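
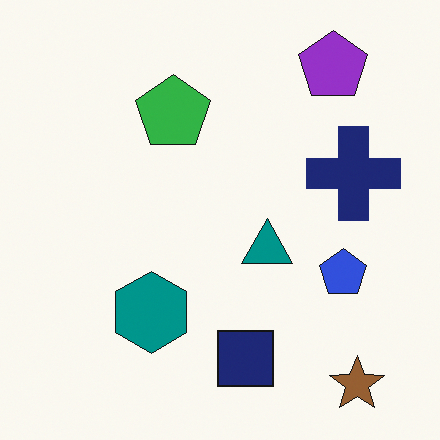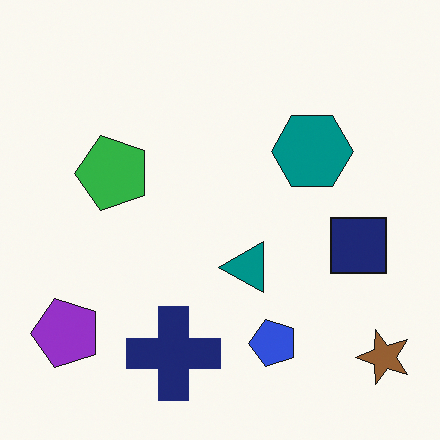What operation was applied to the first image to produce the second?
It was transposed (reflected across the top-left ↔ bottom-right diagonal).

Shapes have swapped their row and column positions — what was in the top-right is now in the bottom-left — a diagonal reflection.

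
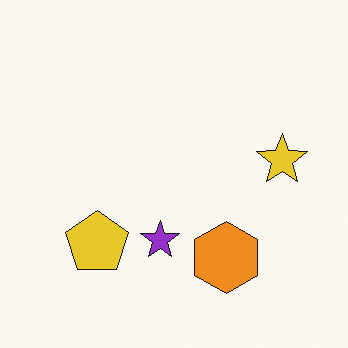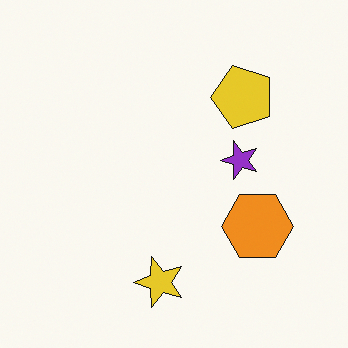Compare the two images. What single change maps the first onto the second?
Transposed (reflected across the top-left ↔ bottom-right diagonal).

Shapes have swapped their row and column positions — what was in the top-right is now in the bottom-left — a diagonal reflection.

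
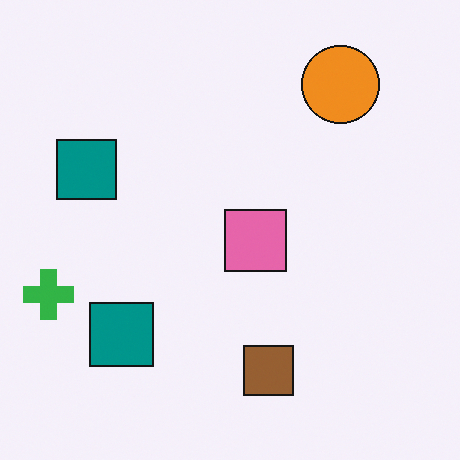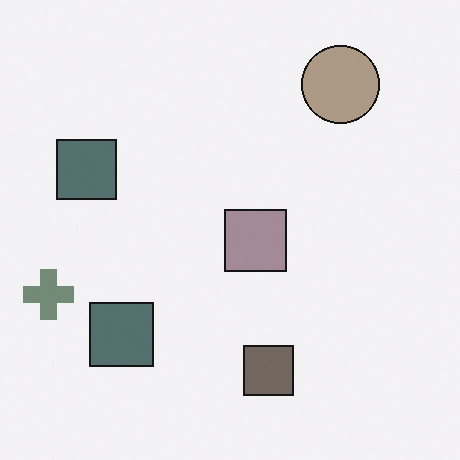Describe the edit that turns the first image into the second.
This is the original image made much more muted (saturation change).

All colors are more muted and greyish — a global saturation change.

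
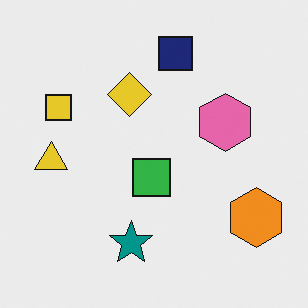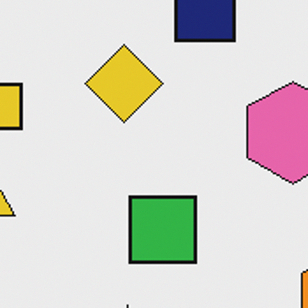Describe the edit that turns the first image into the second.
It was cropped tightly and scaled back up.

The visible shapes are larger and the field of view is narrower; shapes near the original edges may be partly or wholly outside the frame — a crop-and-rescale.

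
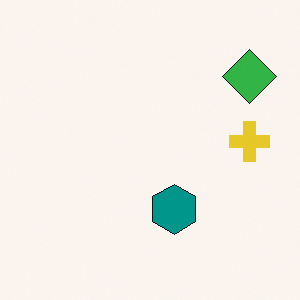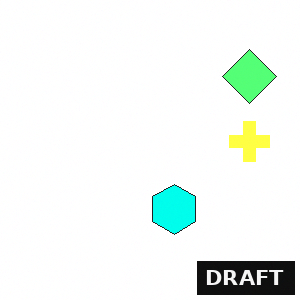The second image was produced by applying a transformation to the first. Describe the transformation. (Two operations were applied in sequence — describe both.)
Brightened a lot, then watermarked with the text "DRAFT" in the lower-right corner.

Every pixel — background and shapes alike — is uniformly brightened. A dark label reading "DRAFT" appears in the lower-right corner.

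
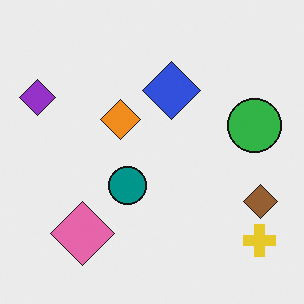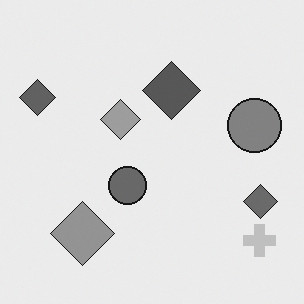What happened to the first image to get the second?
The transformation is: converted to grayscale.

All color is removed — every shape is now a shade of grey.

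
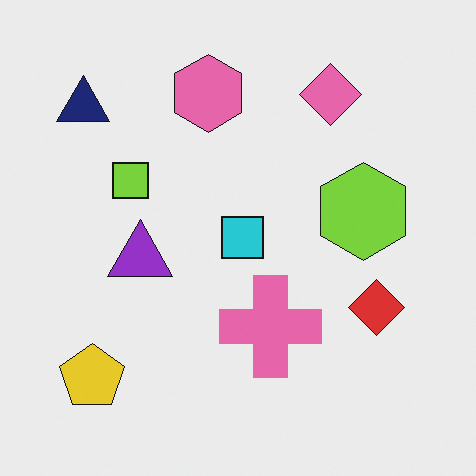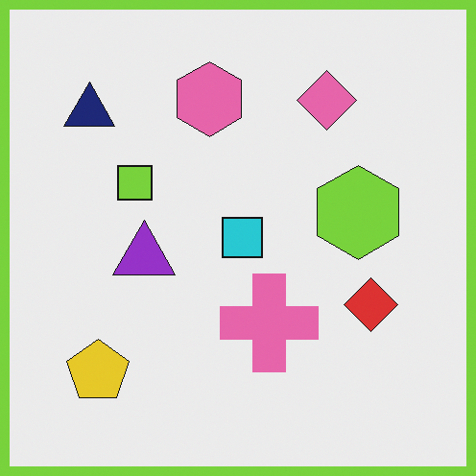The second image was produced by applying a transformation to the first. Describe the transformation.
The second image is the first framed with a lime border.

A solid lime frame runs around the edge of the second image, with the content slightly shrunk inside it.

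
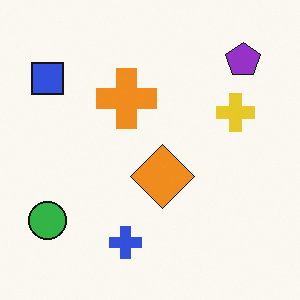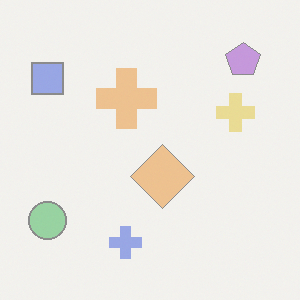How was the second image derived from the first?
Given much lower contrast.

Tones are pushed toward mid-grey across the whole image — a global contrast change.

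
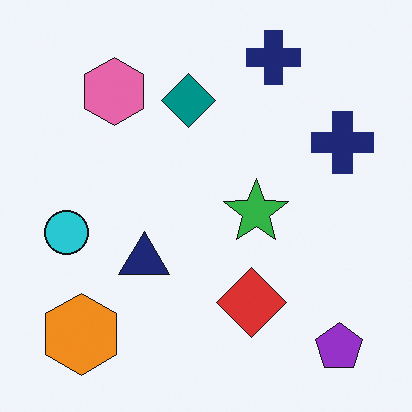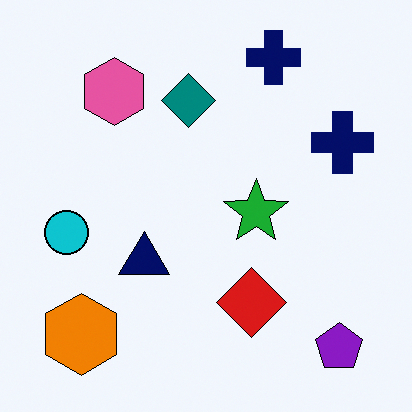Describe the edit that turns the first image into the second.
The transformation is: given slightly increased contrast.

Tones are pushed away from mid-grey across the whole image — a global contrast change.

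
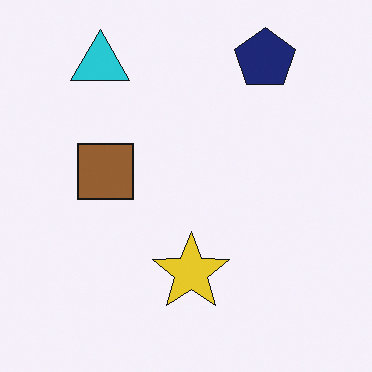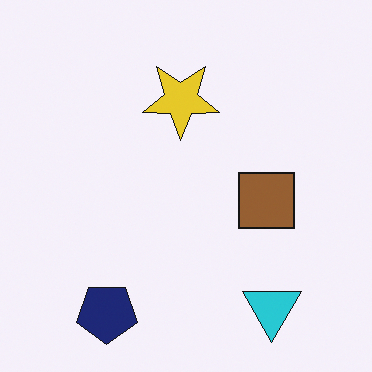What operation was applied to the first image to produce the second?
The transformation is: rotated 180°.

The cyan triangle sits in the top-left of the first image and the bottom-right of the second — consistent with a whole-image 180° rotation.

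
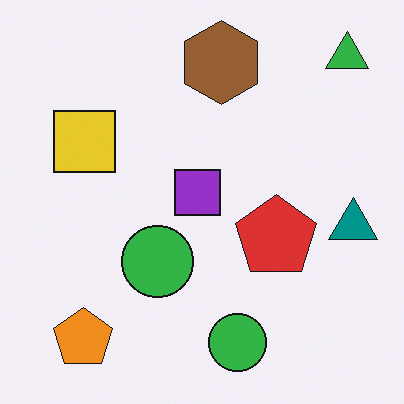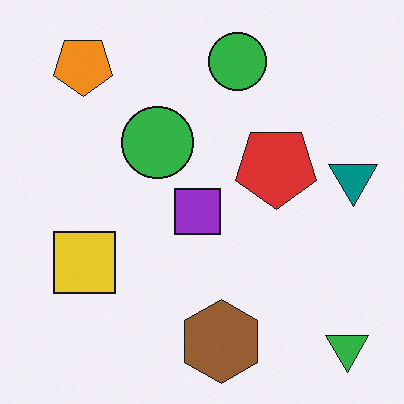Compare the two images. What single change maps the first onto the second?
The image was flipped vertically (top ↔ bottom).

The green triangle is in the top-right of the first image and the bottom-right of the second — shapes on opposite sides of the horizontal midline have swapped in a mirror flip.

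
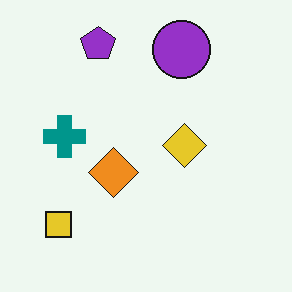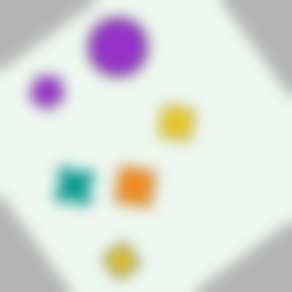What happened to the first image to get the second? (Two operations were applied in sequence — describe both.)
It was rotated counter-clockwise by a large amount — several tens of degrees, then strongly gaussian-blurred.

Every shape is tilted by the same angle and the image corners show triangular fill wedges — a whole-image rotation by a non-right angle. Shape edges and outlines are uniformly softened across the whole image.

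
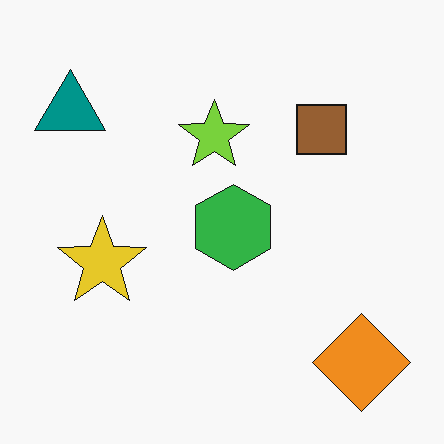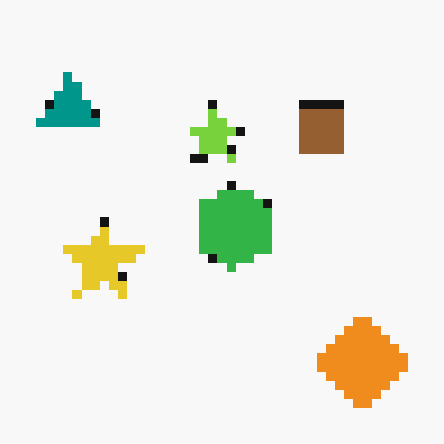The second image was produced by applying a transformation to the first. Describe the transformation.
The transformation is: heavily pixelated into large blocks.

Shapes are reduced to large square blocks; fine edges and outlines are lost — a downscale-then-upscale (mosaic) effect.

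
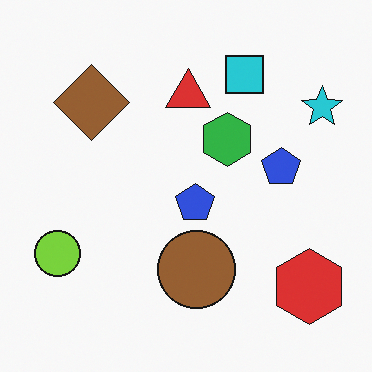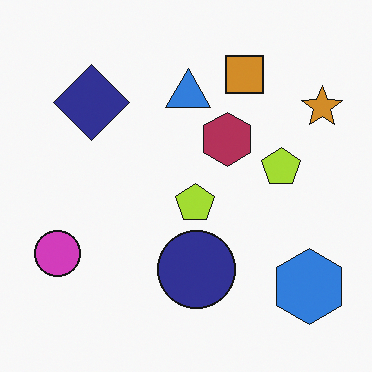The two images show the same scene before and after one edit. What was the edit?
Hue-shifted by a large amount.

Every shape's color has rotated by the same amount around the hue wheel — a uniform hue shift.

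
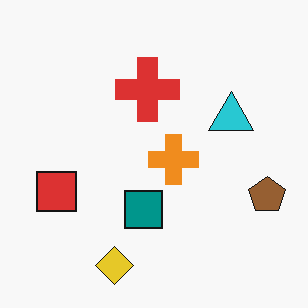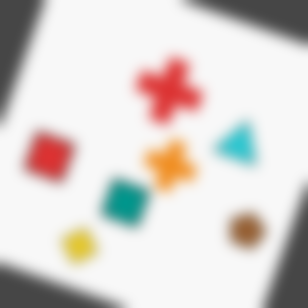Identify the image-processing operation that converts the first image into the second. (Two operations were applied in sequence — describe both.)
It was rotated clockwise by a clearly visible amount, then strongly gaussian-blurred.

Every shape is tilted by the same angle and the image corners show triangular fill wedges — a whole-image rotation by a non-right angle. Shape edges and outlines are uniformly softened across the whole image.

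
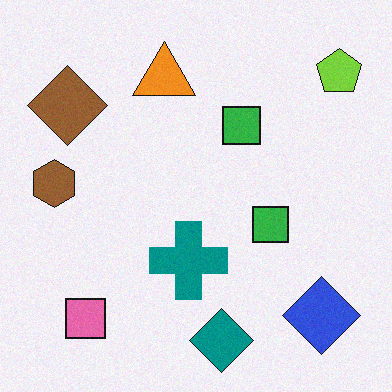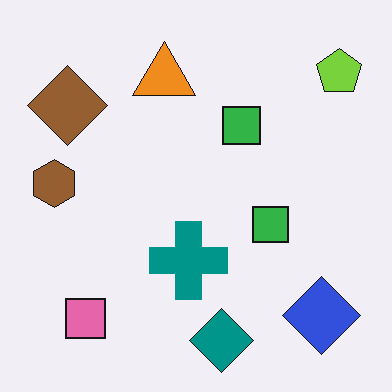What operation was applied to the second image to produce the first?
The transformation is: degraded with subtle gaussian noise.

Random speckle covers the whole image, including the flat background.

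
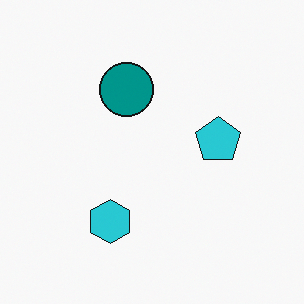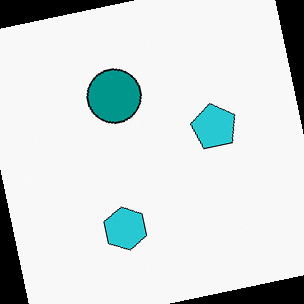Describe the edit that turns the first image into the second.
The transformation is: rotated counter-clockwise by a small amount.

Every shape is tilted by the same angle and the image corners show triangular fill wedges — a whole-image rotation by a non-right angle.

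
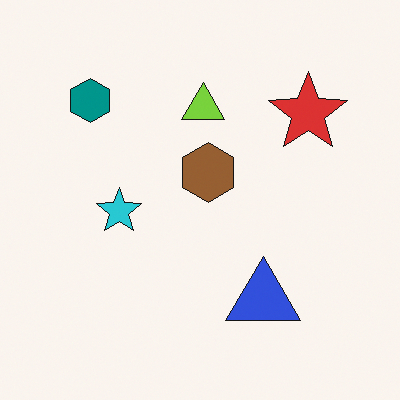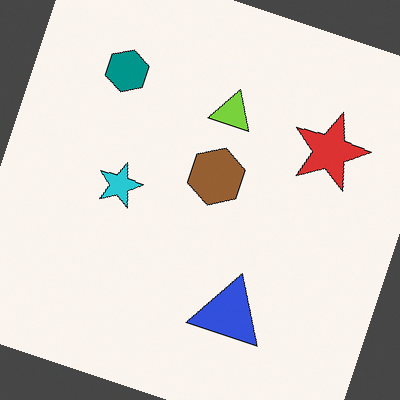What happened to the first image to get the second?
It was rotated clockwise by a clearly visible amount.

Every shape is tilted by the same angle and the image corners show triangular fill wedges — a whole-image rotation by a non-right angle.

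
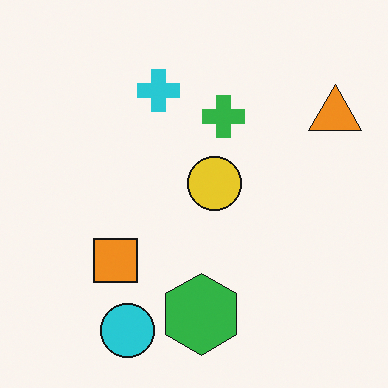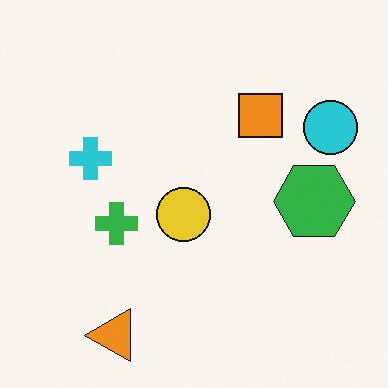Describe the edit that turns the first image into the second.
The image was transposed (reflected across the top-left ↔ bottom-right diagonal).

Shapes have swapped their row and column positions — what was in the top-right is now in the bottom-left — a diagonal reflection.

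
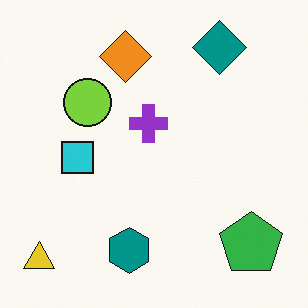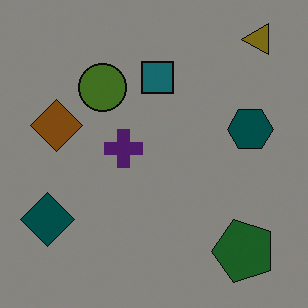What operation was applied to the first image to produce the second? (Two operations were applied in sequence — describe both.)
The transformation is: transposed (reflected across the top-left ↔ bottom-right diagonal), then noticeably darkened.

Shapes have swapped their row and column positions — what was in the top-right is now in the bottom-left — a diagonal reflection. Every pixel — background and shapes alike — is uniformly darkened.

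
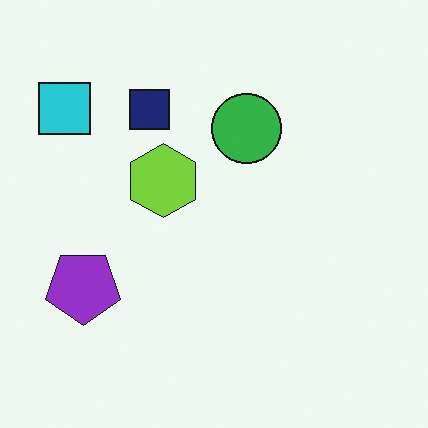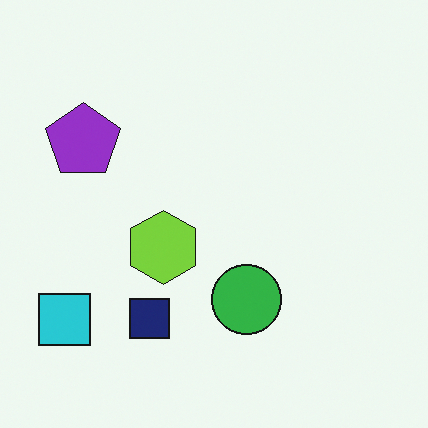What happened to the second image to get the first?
It was flipped vertically (top ↔ bottom).

The cyan square is in the bottom-left of the second image and the top-left of the first — shapes on opposite sides of the horizontal midline have swapped in a mirror flip.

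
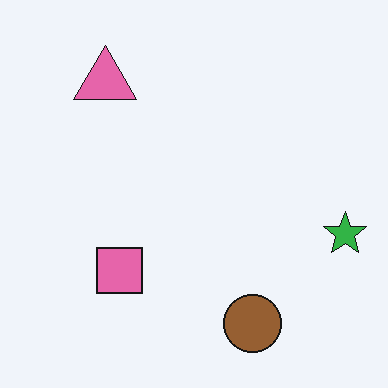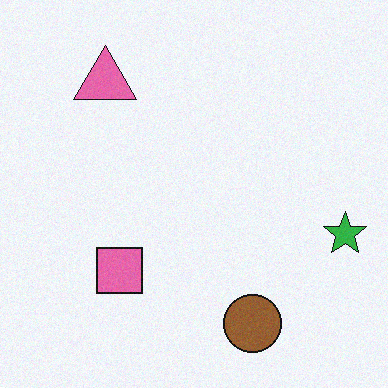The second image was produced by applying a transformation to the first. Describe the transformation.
The image was degraded with subtle gaussian noise.

Random speckle covers the whole image, including the flat background.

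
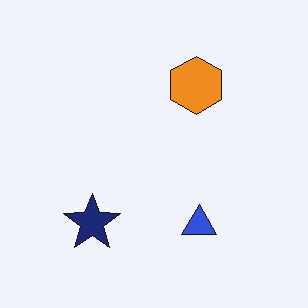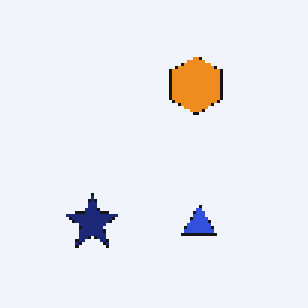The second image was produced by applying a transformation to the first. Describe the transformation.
This is the original image lightly pixelated (a mild mosaic effect).

Shapes are reduced to large square blocks; fine edges and outlines are lost — a downscale-then-upscale (mosaic) effect.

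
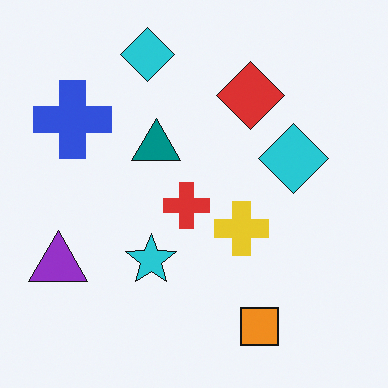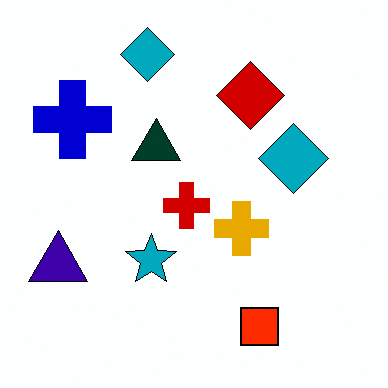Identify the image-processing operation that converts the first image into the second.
The image was boosted in contrast.

Tones are pushed away from mid-grey across the whole image — a global contrast change.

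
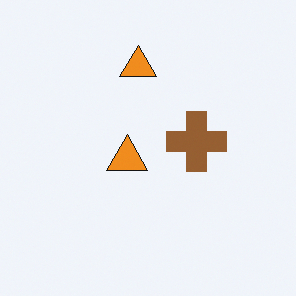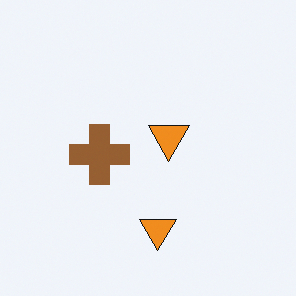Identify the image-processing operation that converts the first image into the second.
Rotated 180°.

The brown cross sits in the center of the first image and the center of the second — consistent with a whole-image 180° rotation.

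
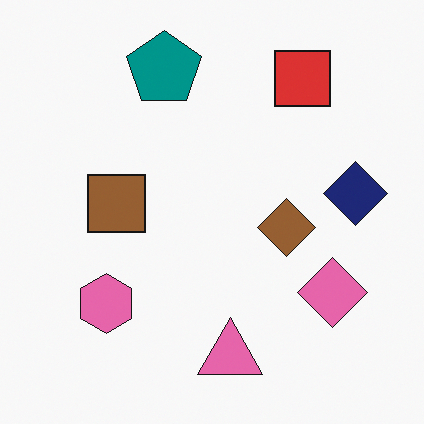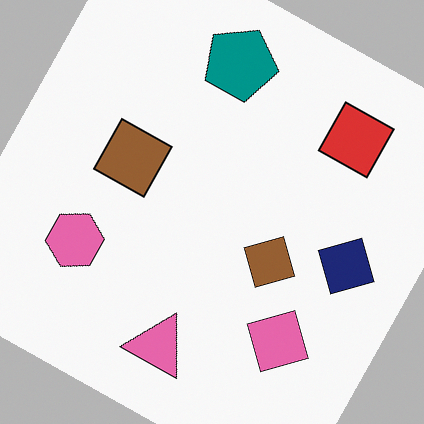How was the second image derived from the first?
Rotated clockwise by a moderate amount.

Every shape is tilted by the same angle and the image corners show triangular fill wedges — a whole-image rotation by a non-right angle.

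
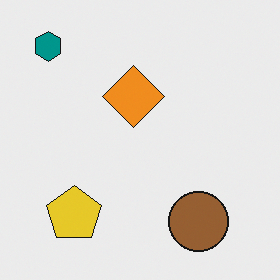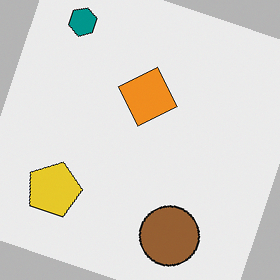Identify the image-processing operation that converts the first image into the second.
This is the original image rotated clockwise by a clearly visible amount.

Every shape is tilted by the same angle and the image corners show triangular fill wedges — a whole-image rotation by a non-right angle.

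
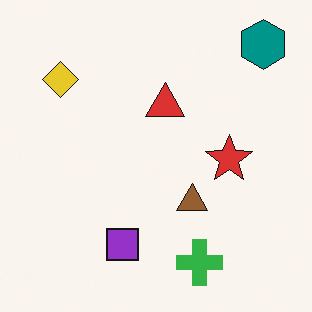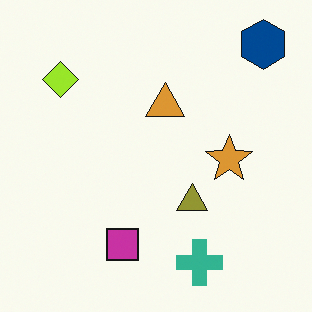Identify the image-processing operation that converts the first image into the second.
The transformation is: hue-shifted slightly.

Every shape's color has rotated by the same amount around the hue wheel — a uniform hue shift.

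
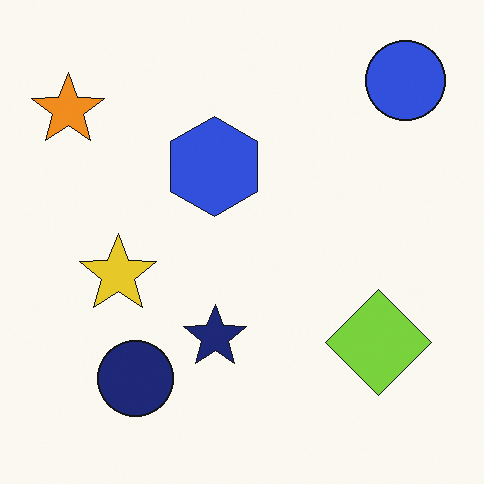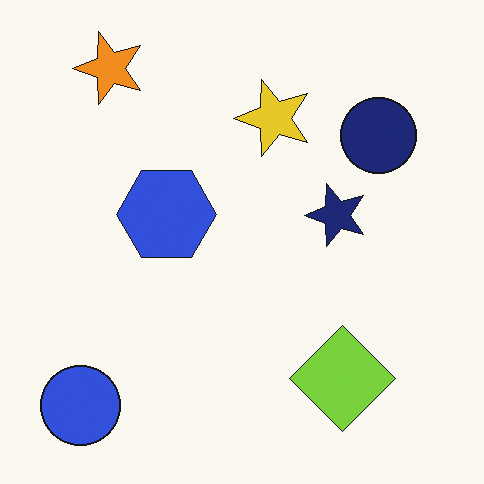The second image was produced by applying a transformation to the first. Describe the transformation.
The transformation is: transposed (reflected across the top-left ↔ bottom-right diagonal).

Shapes have swapped their row and column positions — what was in the top-right is now in the bottom-left — a diagonal reflection.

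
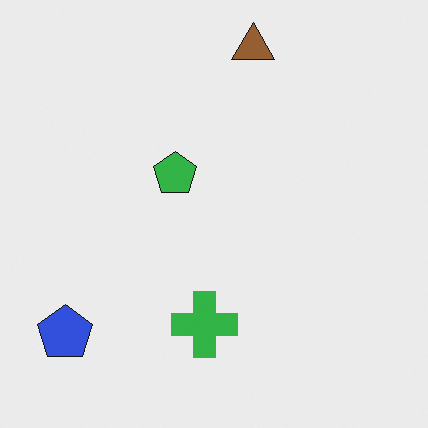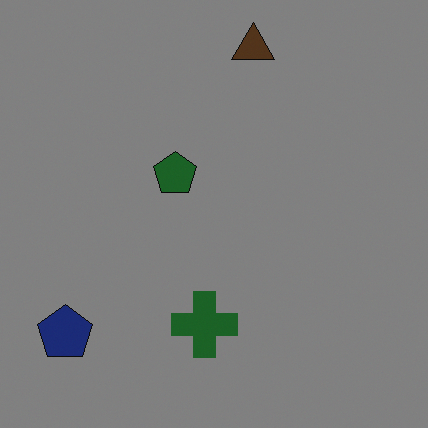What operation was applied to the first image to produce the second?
Substantially darkened.

Every pixel — background and shapes alike — is uniformly darkened.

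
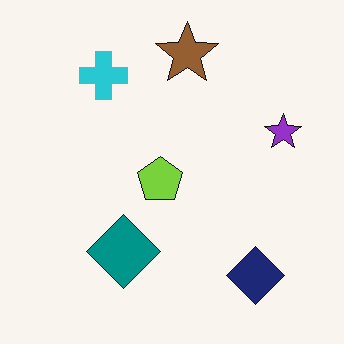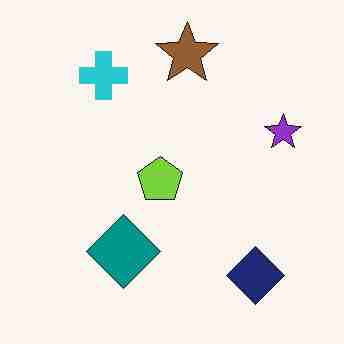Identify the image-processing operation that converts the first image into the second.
The transformation is: heavily JPEG-compressed with obvious blocking artifacts.

Blocky 8×8 compression artifacts appear around shape edges and the flat background shows ringing — characteristic JPEG degradation.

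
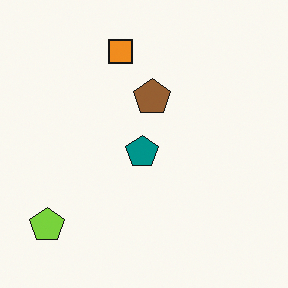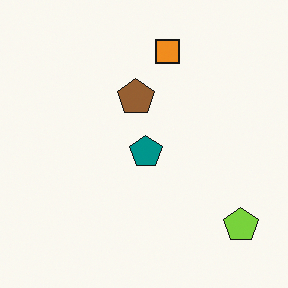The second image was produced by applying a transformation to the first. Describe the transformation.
The second image is the first flipped horizontally (left ↔ right).

The lime pentagon is in the bottom-left of the first image and the bottom-right of the second — shapes on opposite sides of the vertical midline have swapped in a mirror flip.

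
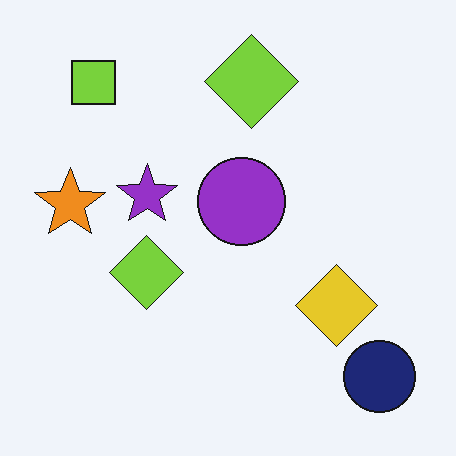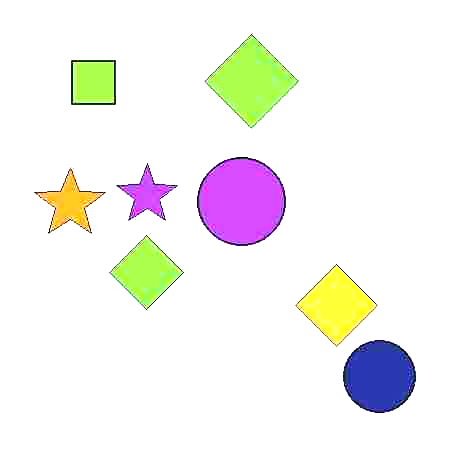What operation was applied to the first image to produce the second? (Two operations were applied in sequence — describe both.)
The transformation is: degraded with heavy JPEG compression, then substantially brightened.

Blocky 8×8 compression artifacts appear around shape edges and the flat background shows ringing — characteristic JPEG degradation. Every pixel — background and shapes alike — is uniformly brightened.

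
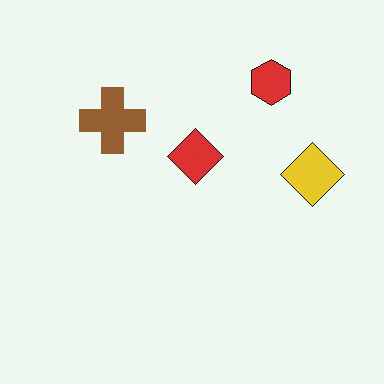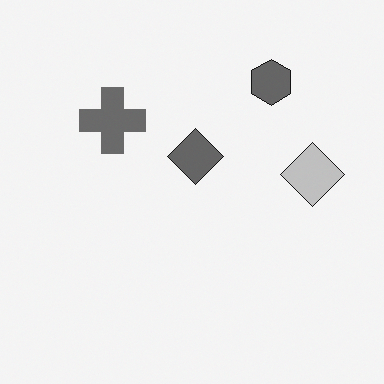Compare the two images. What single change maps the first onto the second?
The second image is the first converted to grayscale.

All color is removed — every shape is now a shade of grey.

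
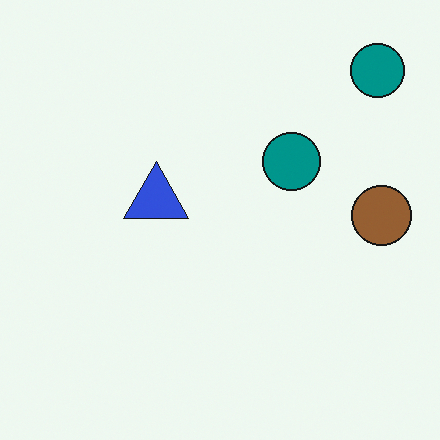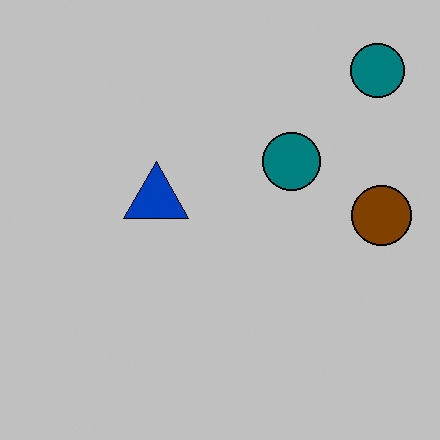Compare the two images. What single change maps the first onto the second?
It was heavily posterized to just a handful of flat colors.

Each flat color has snapped to a coarser quantized level — most visibly, the near-white background has dropped to a flat grey.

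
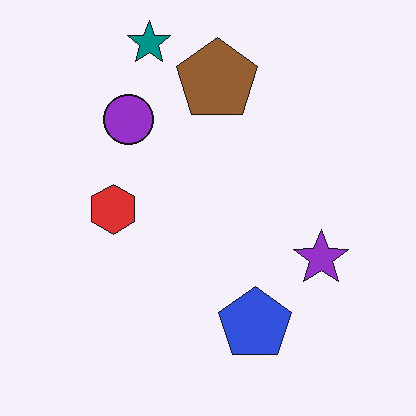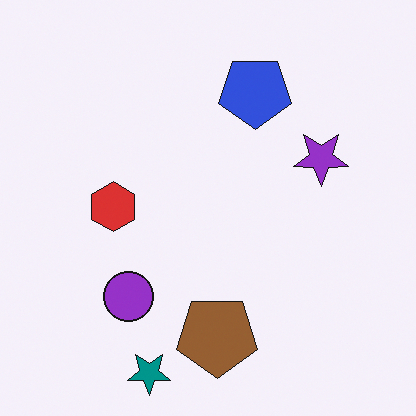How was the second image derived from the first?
This is the original image flipped vertically (top ↔ bottom).

The teal star is in the top of the first image and the bottom of the second — shapes on opposite sides of the horizontal midline have swapped in a mirror flip.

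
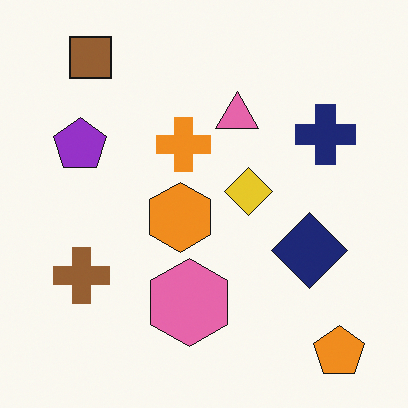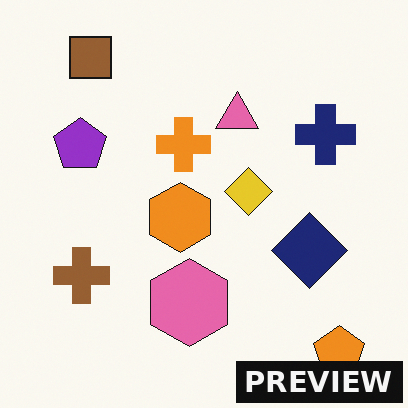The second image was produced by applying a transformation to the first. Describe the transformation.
This is the original image watermarked with the text "PREVIEW" in the lower-right corner.

A dark label reading "PREVIEW" appears in the lower-right corner.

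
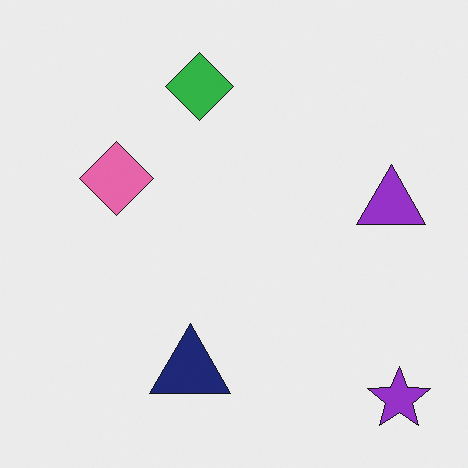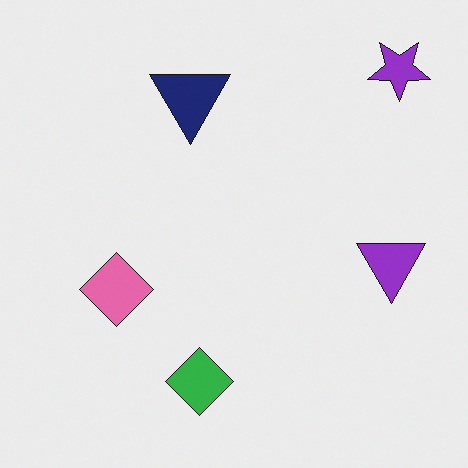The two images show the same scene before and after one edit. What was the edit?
The transformation is: flipped vertically (top ↔ bottom).

The purple star is in the bottom-right of the first image and the top-right of the second — shapes on opposite sides of the horizontal midline have swapped in a mirror flip.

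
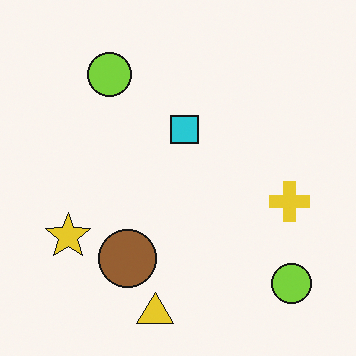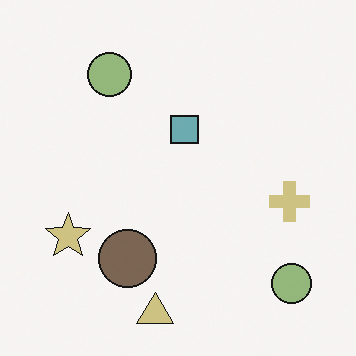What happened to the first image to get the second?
This is the original image made much more muted (saturation change).

All colors are more muted and greyish — a global saturation change.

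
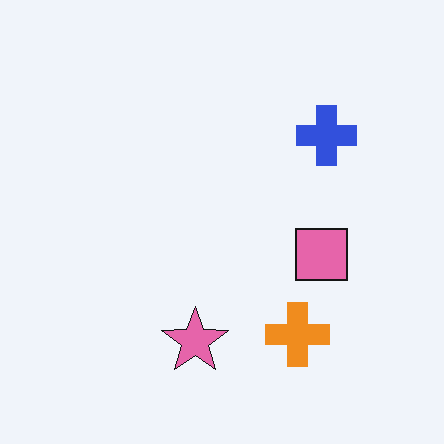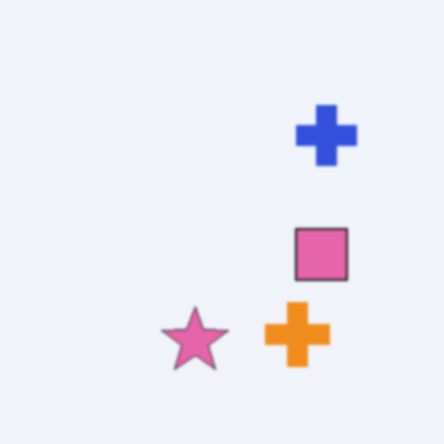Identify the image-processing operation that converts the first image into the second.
The transformation is: lightly blurred.

Shape edges and outlines are uniformly softened across the whole image.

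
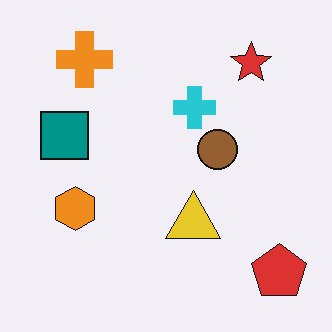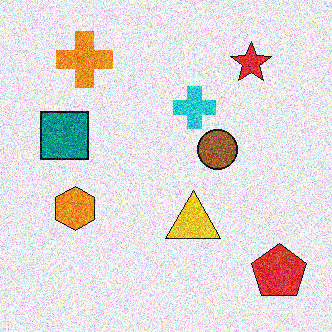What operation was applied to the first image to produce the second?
This is the original image degraded with heavy additive noise.

Random speckle covers the whole image, including the flat background.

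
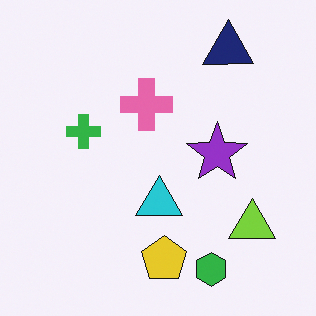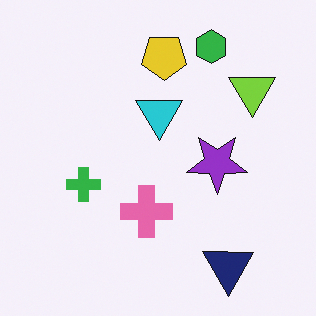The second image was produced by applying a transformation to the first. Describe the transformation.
Flipped vertically (top ↔ bottom).

The green hexagon is in the bottom-right of the first image and the top-right of the second — shapes on opposite sides of the horizontal midline have swapped in a mirror flip.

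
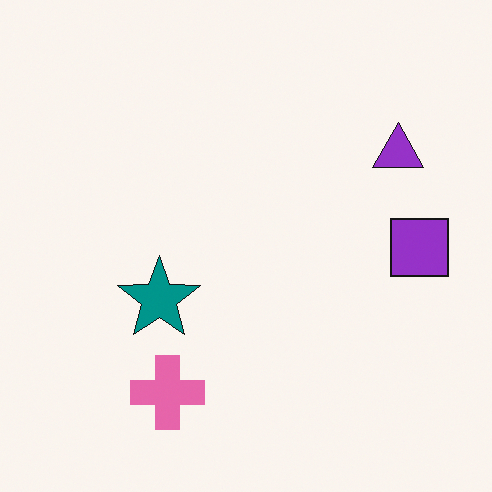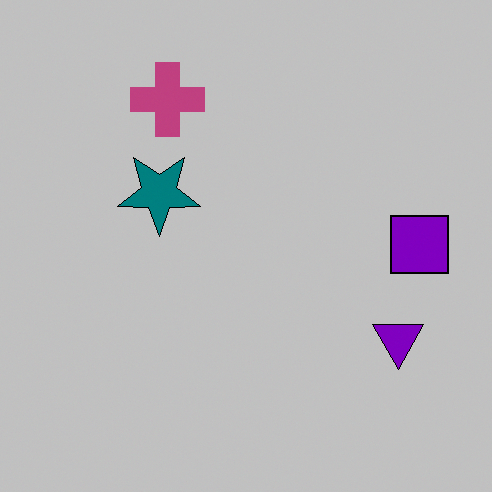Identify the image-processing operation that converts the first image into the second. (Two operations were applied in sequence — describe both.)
It was aggressively posterized, then flipped vertically (top ↔ bottom).

Each flat color has snapped to a coarser quantized level — most visibly, the near-white background has dropped to a flat grey. The pink cross is in the bottom of the first image and the top of the second — shapes on opposite sides of the horizontal midline have swapped in a mirror flip.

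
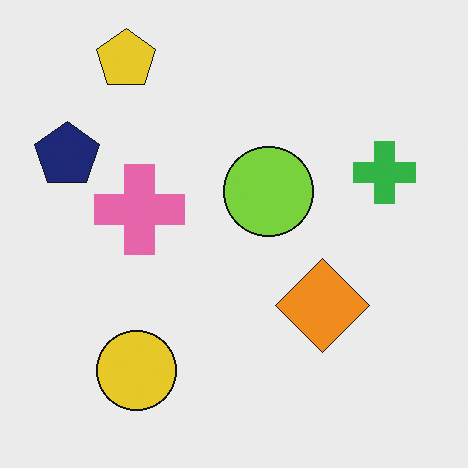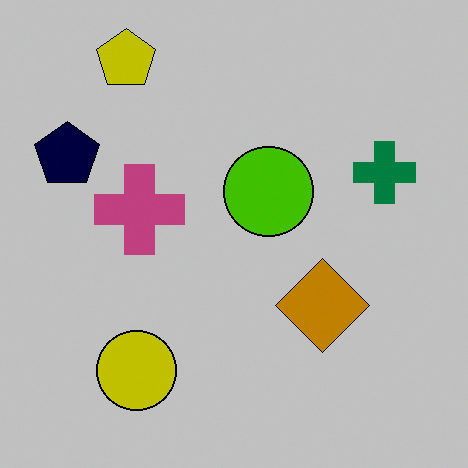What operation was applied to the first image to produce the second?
This is the original image aggressively posterized.

Each flat color has snapped to a coarser quantized level — most visibly, the near-white background has dropped to a flat grey.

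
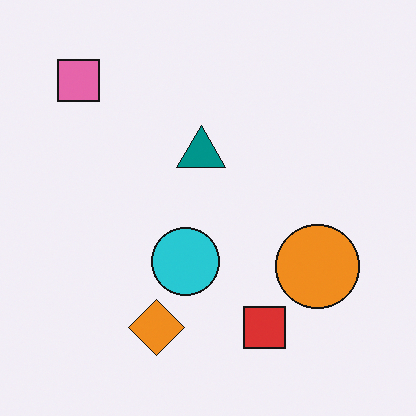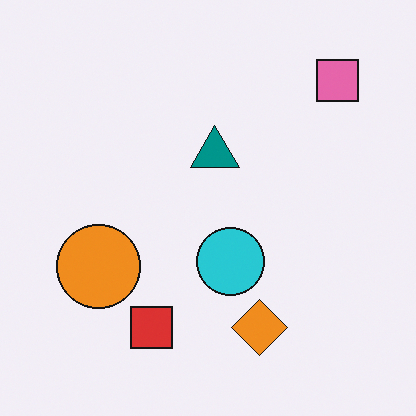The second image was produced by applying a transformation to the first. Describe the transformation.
The second image is the first flipped horizontally (left ↔ right).

The pink square is in the top-left of the first image and the top-right of the second — shapes on opposite sides of the vertical midline have swapped in a mirror flip.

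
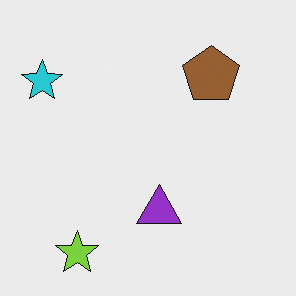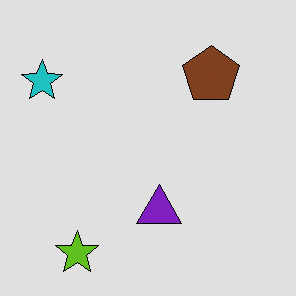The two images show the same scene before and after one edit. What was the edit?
The image was posterized to a reduced palette.

Each flat color has snapped to a coarser quantized level — most visibly, the near-white background has dropped to a flat grey.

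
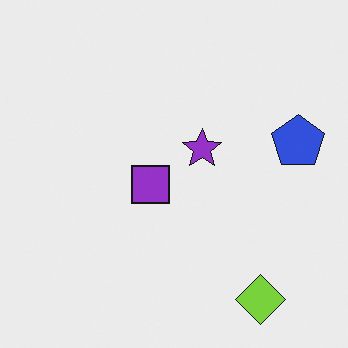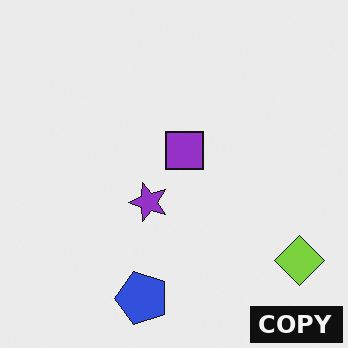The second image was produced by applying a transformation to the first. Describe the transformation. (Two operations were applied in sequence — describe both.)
The transformation is: transposed (reflected across the top-left ↔ bottom-right diagonal), then watermarked with the text "COPY" in the lower-right corner.

Shapes have swapped their row and column positions — what was in the top-right is now in the bottom-left — a diagonal reflection. A dark label reading "COPY" appears in the lower-right corner.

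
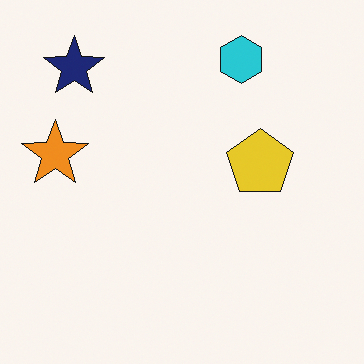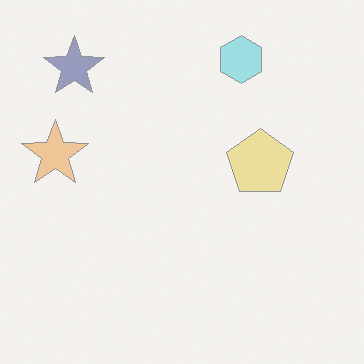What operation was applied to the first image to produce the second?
This is the original image given much lower contrast.

Tones are pushed toward mid-grey across the whole image — a global contrast change.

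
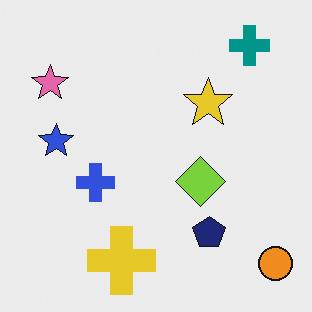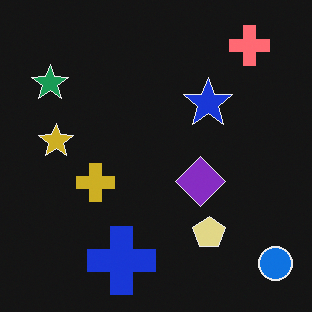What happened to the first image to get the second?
It was color-inverted (negative).

The light background has become dark and every shape's color is its complement — a photographic negative.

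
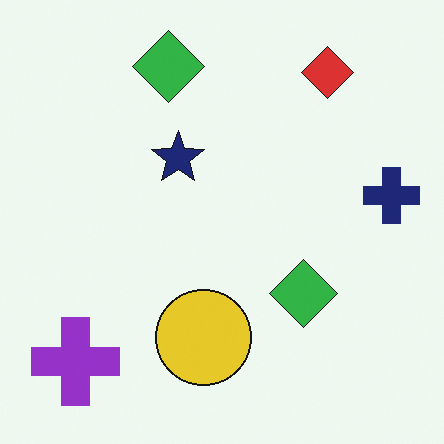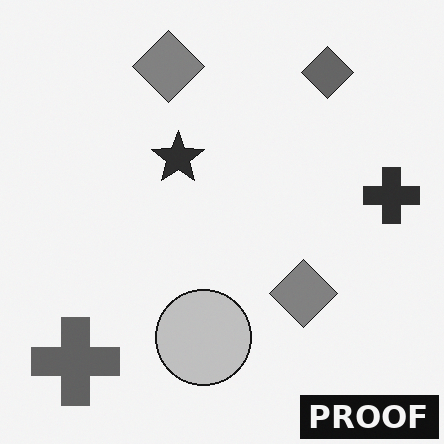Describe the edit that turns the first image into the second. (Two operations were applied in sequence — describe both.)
It was converted to grayscale, then watermarked with the text "PROOF" in the lower-right corner.

All color is removed — every shape is now a shade of grey. A dark label reading "PROOF" appears in the lower-right corner.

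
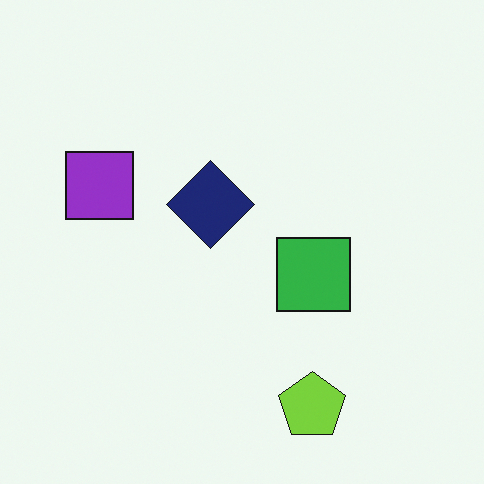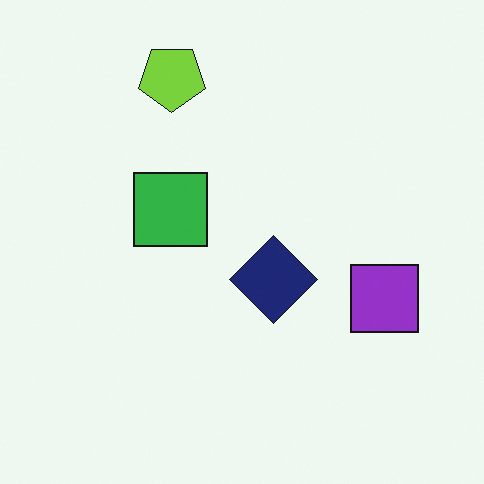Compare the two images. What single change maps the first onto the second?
This is the original image rotated 180°.

The lime pentagon sits in the bottom of the first image and the top of the second — consistent with a whole-image 180° rotation.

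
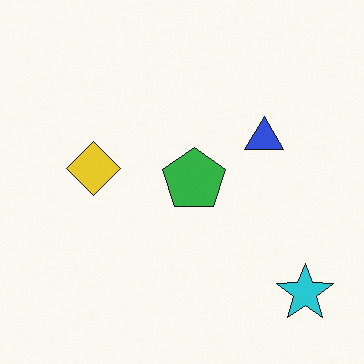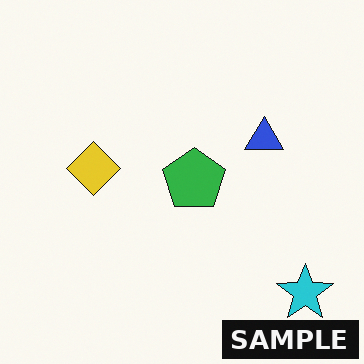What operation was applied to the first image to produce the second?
Watermarked with the text "SAMPLE" in the lower-right corner.

A dark label reading "SAMPLE" appears in the lower-right corner.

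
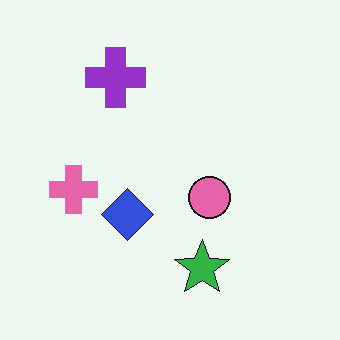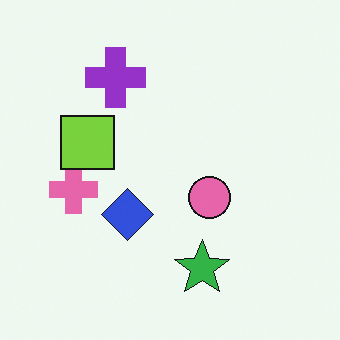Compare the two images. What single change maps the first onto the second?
It was overlaid with an additional lime square.

A lime square appears in the second image that is absent from the first.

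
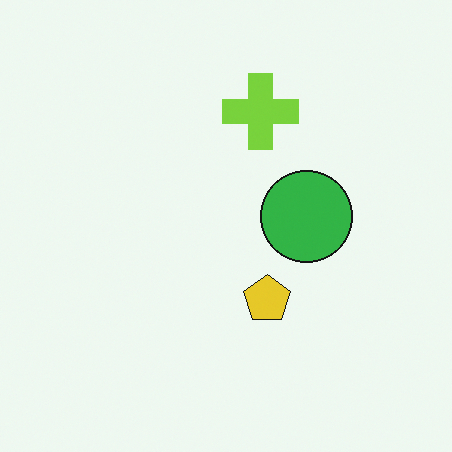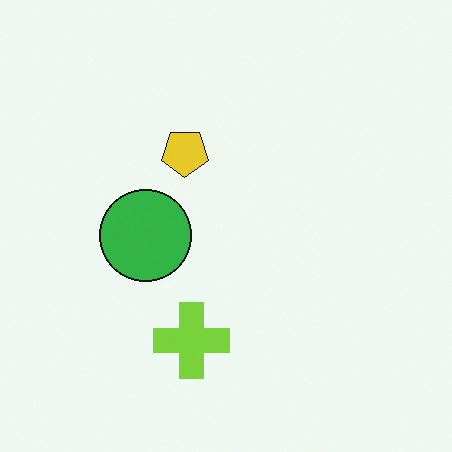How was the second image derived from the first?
Rotated 180°.

The lime cross sits in the top of the first image and the bottom of the second — consistent with a whole-image 180° rotation.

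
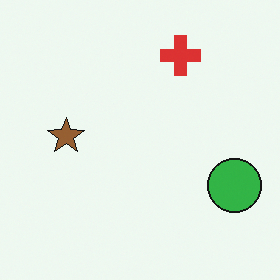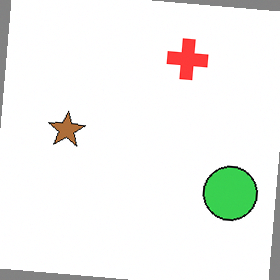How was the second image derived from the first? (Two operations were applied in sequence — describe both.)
This is the original image brightened a little, then rotated clockwise by a small amount.

Every pixel — background and shapes alike — is uniformly brightened. Every shape is tilted by the same angle and the image corners show triangular fill wedges — a whole-image rotation by a non-right angle.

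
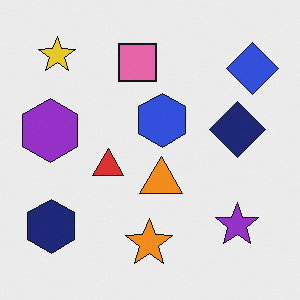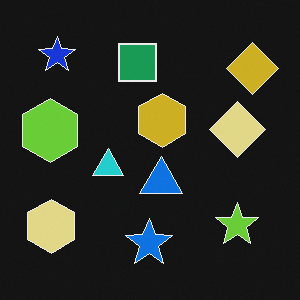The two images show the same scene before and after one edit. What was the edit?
The transformation is: color-inverted (negative).

The light background has become dark and every shape's color is its complement — a photographic negative.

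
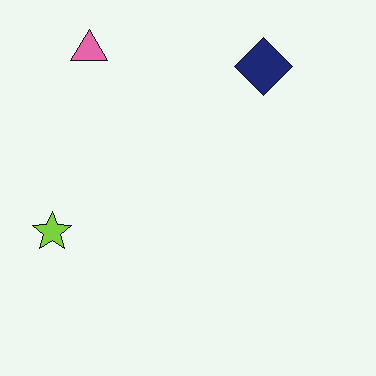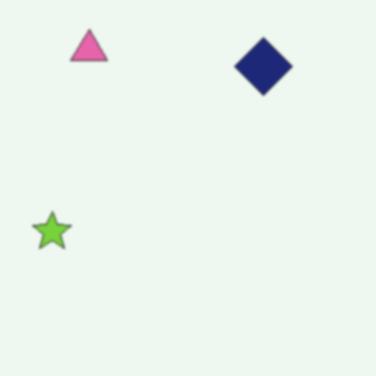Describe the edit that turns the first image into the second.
The transformation is: given a subtle gaussian blur.

Shape edges and outlines are uniformly softened across the whole image.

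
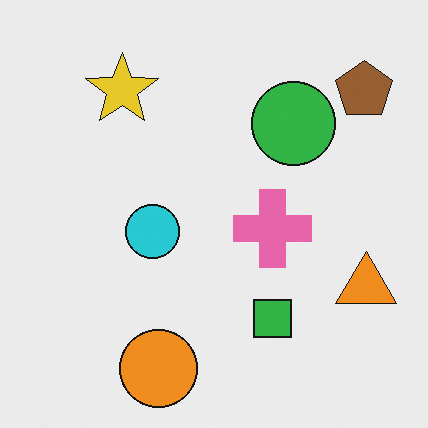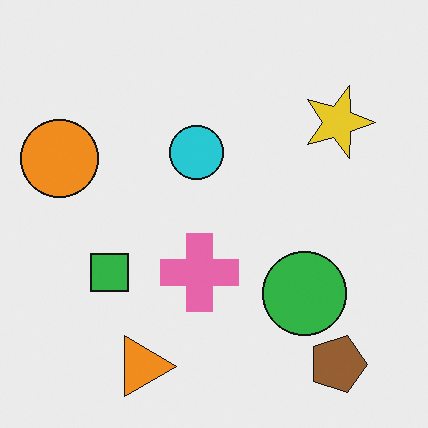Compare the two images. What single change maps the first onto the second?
It was rotated 90° clockwise.

The brown pentagon sits in the top-right of the first image and the bottom-right of the second — consistent with a whole-image 90° clockwise rotation.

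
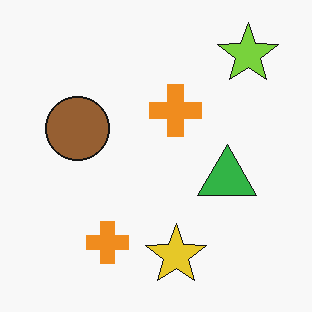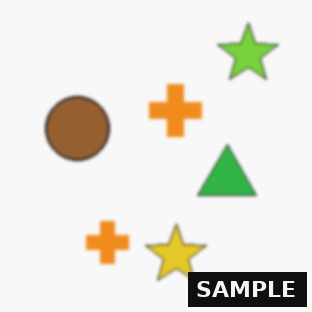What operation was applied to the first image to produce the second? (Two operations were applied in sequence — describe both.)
The transformation is: given a subtle gaussian blur, then watermarked with the text "SAMPLE" in the lower-right corner.

Shape edges and outlines are uniformly softened across the whole image. A dark label reading "SAMPLE" appears in the lower-right corner.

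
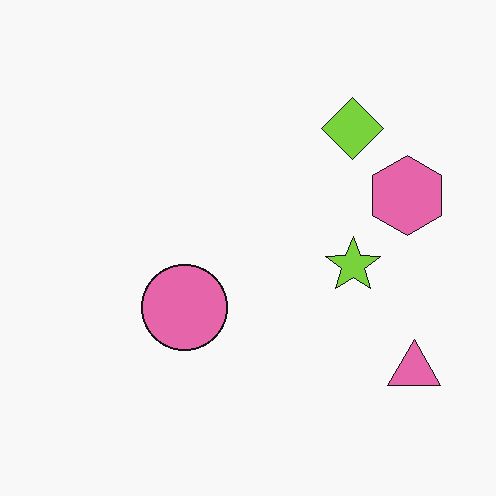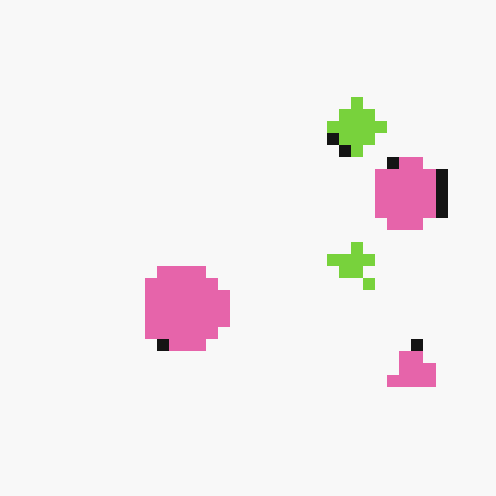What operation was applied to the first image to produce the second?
Heavily pixelated into large blocks.

Shapes are reduced to large square blocks; fine edges and outlines are lost — a downscale-then-upscale (mosaic) effect.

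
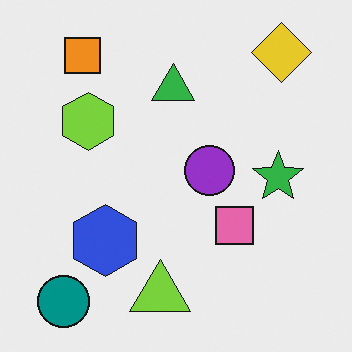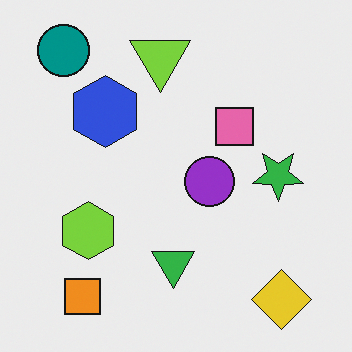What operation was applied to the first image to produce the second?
Flipped vertically (top ↔ bottom).

The teal circle is in the bottom-left of the first image and the top-left of the second — shapes on opposite sides of the horizontal midline have swapped in a mirror flip.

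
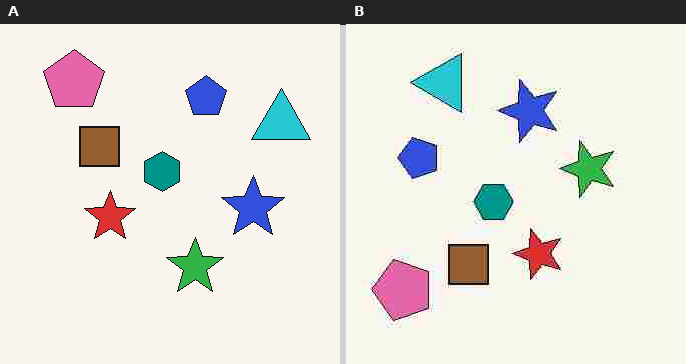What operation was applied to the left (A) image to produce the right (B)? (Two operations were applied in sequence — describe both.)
This is the original image rotated 90° counter-clockwise, then heavily JPEG-compressed with obvious blocking artifacts.

The pink pentagon sits in the top-left of the left (A) image and the bottom-left of the right (B) — consistent with a whole-image 90° counter-clockwise rotation. Blocky 8×8 compression artifacts appear around shape edges and the flat background shows ringing — characteristic JPEG degradation.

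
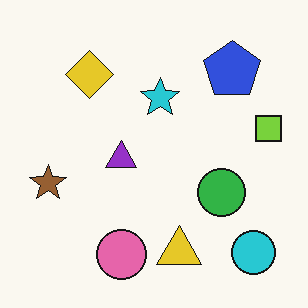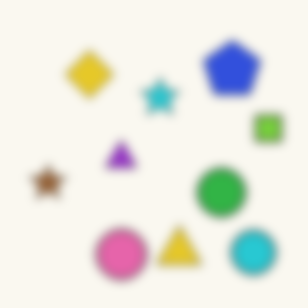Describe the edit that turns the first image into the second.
This is the original image strongly gaussian-blurred.

Shape edges and outlines are uniformly softened across the whole image.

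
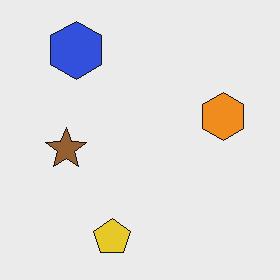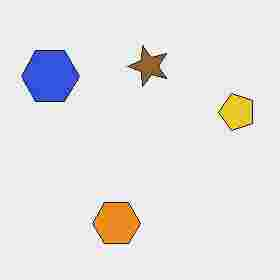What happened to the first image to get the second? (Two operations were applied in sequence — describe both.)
The image was transposed (reflected across the top-left ↔ bottom-right diagonal), then heavily JPEG-compressed with obvious blocking artifacts.

Shapes have swapped their row and column positions — what was in the top-right is now in the bottom-left — a diagonal reflection. Blocky 8×8 compression artifacts appear around shape edges and the flat background shows ringing — characteristic JPEG degradation.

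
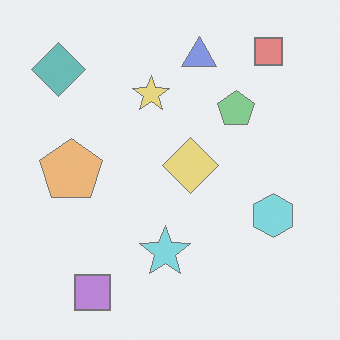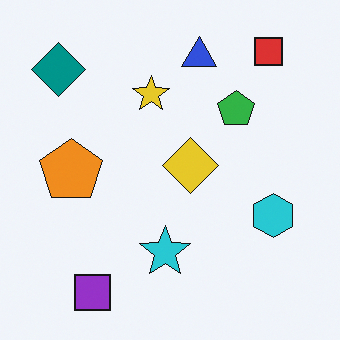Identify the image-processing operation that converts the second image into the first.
This is the original image washed out (contrast reduced).

Tones are pushed toward mid-grey across the whole image — a global contrast change.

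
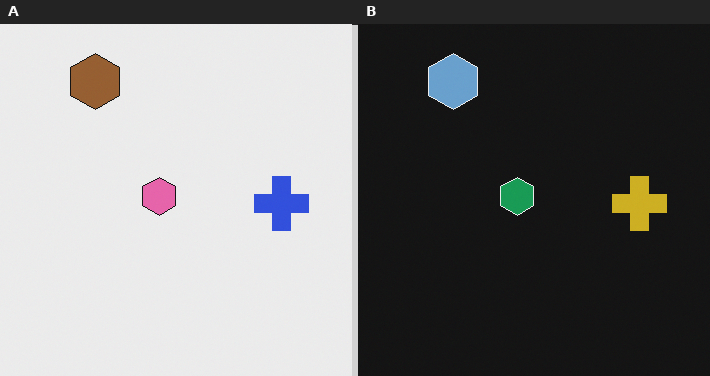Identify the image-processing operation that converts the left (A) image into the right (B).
It was color-inverted (negative).

The light background has become dark and every shape's color is its complement — a photographic negative.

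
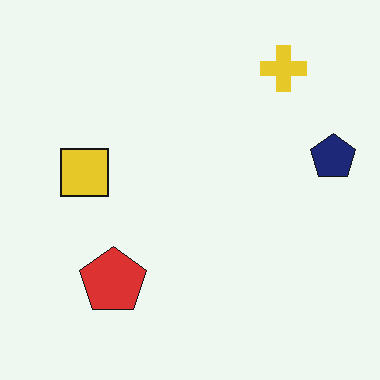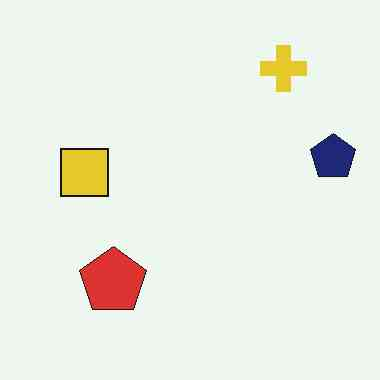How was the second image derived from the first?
The image was JPEG-compressed with visible artifacts.

Blocky 8×8 compression artifacts appear around shape edges and the flat background shows ringing — characteristic JPEG degradation.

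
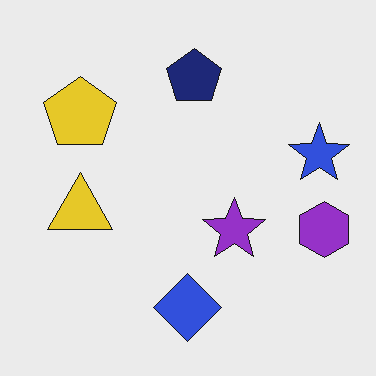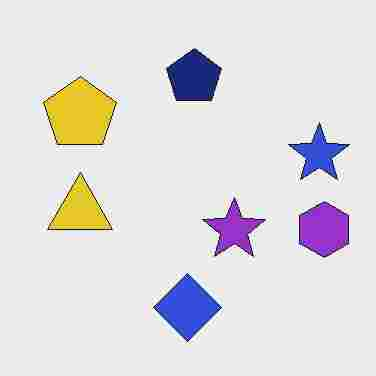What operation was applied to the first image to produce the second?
The transformation is: heavily JPEG-compressed with obvious blocking artifacts.

Blocky 8×8 compression artifacts appear around shape edges and the flat background shows ringing — characteristic JPEG degradation.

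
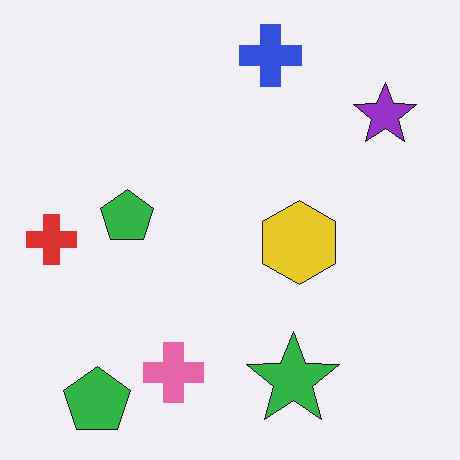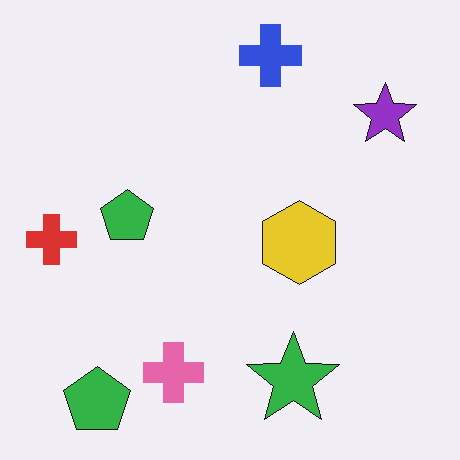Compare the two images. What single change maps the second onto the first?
The first image is the second given moderate JPEG compression.

Blocky 8×8 compression artifacts appear around shape edges and the flat background shows ringing — characteristic JPEG degradation.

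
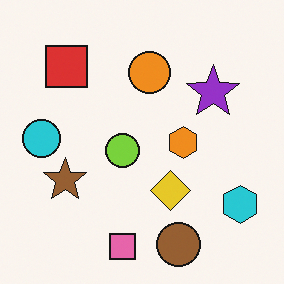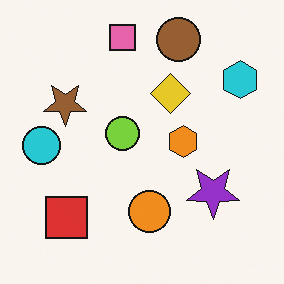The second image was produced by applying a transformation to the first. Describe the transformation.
This is the original image flipped vertically (top ↔ bottom).

The pink square is in the bottom of the first image and the top of the second — shapes on opposite sides of the horizontal midline have swapped in a mirror flip.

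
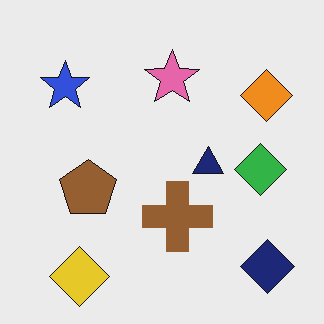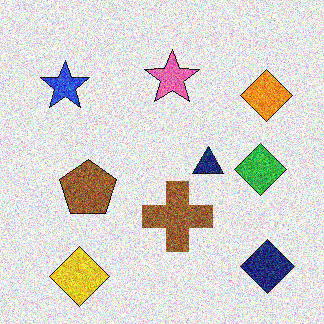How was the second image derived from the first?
This is the original image degraded with heavy additive noise.

Random speckle covers the whole image, including the flat background.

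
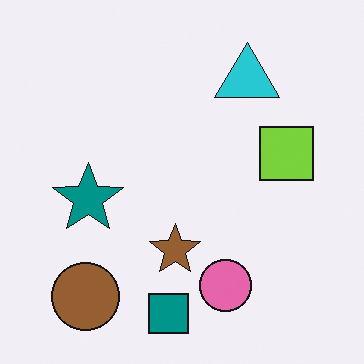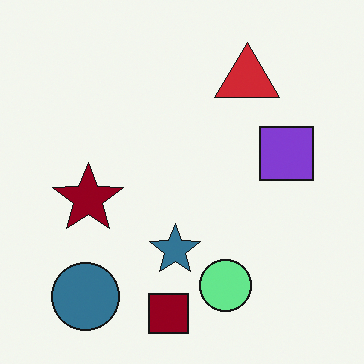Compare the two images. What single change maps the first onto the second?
It was hue-shifted by a large amount.

Every shape's color has rotated by the same amount around the hue wheel — a uniform hue shift.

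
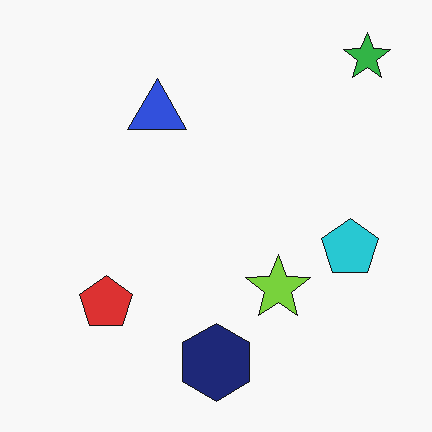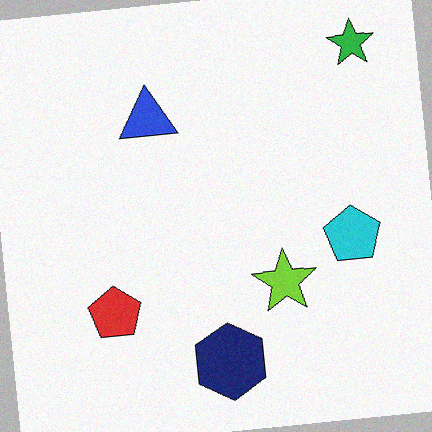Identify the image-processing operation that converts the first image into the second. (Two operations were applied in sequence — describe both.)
Rotated counter-clockwise by a few degrees, then degraded with light additive noise.

Every shape is tilted by the same angle and the image corners show triangular fill wedges — a whole-image rotation by a non-right angle. Random speckle covers the whole image, including the flat background.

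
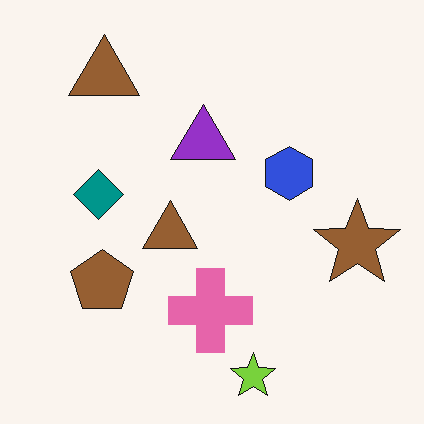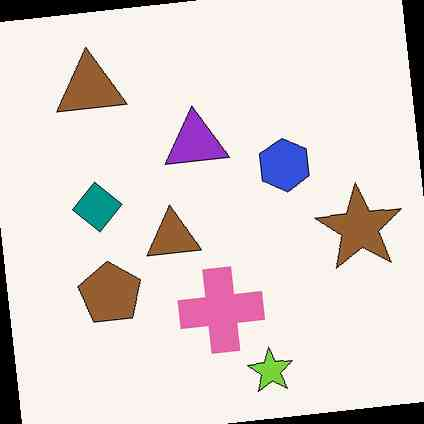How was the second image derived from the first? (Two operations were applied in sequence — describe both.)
The transformation is: rotated counter-clockwise by a few degrees, then JPEG-compressed with visible artifacts.

Every shape is tilted by the same angle and the image corners show triangular fill wedges — a whole-image rotation by a non-right angle. Blocky 8×8 compression artifacts appear around shape edges and the flat background shows ringing — characteristic JPEG degradation.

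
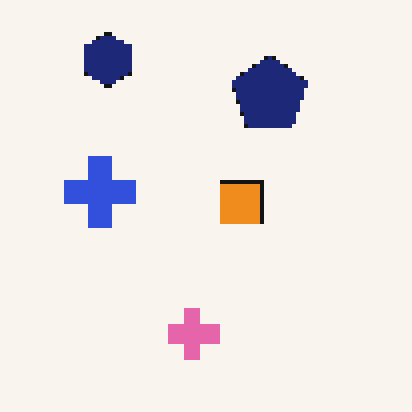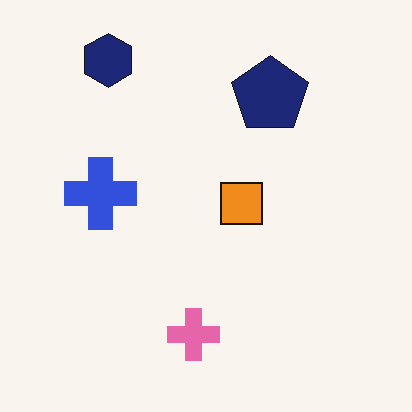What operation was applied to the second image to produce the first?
This is the original image mildly pixelated.

Shapes are reduced to large square blocks; fine edges and outlines are lost — a downscale-then-upscale (mosaic) effect.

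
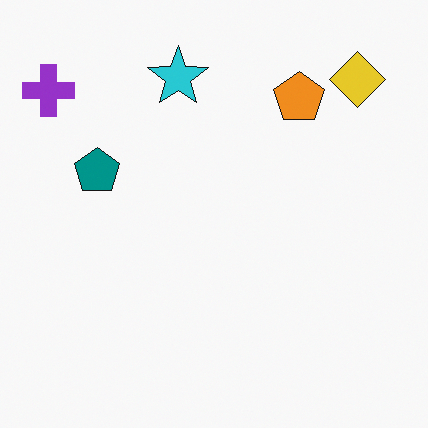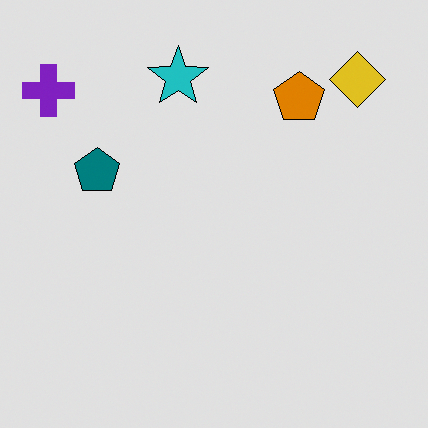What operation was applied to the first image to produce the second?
Moderately posterized.

Each flat color has snapped to a coarser quantized level — most visibly, the near-white background has dropped to a flat grey.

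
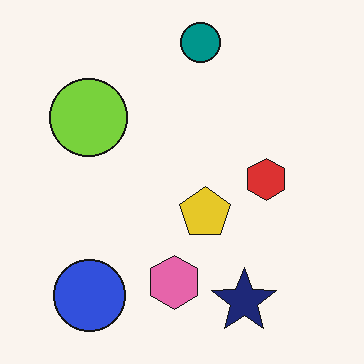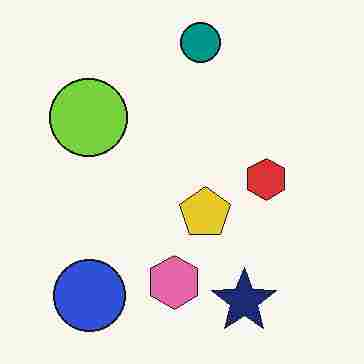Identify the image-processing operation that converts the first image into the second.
Heavily JPEG-compressed with obvious blocking artifacts.

Blocky 8×8 compression artifacts appear around shape edges and the flat background shows ringing — characteristic JPEG degradation.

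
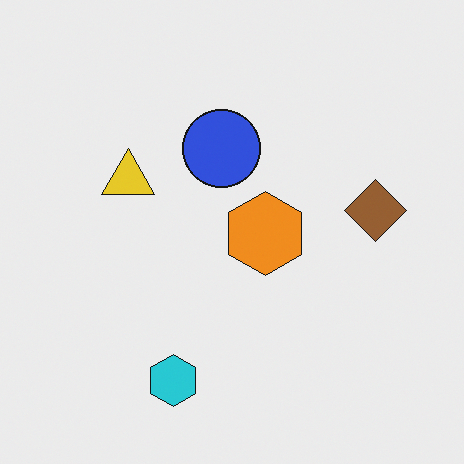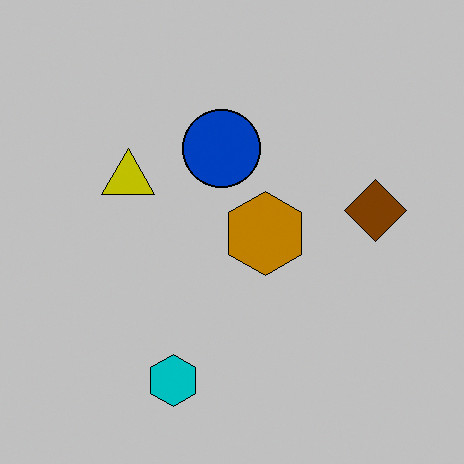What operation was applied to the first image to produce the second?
The transformation is: aggressively posterized.

Each flat color has snapped to a coarser quantized level — most visibly, the near-white background has dropped to a flat grey.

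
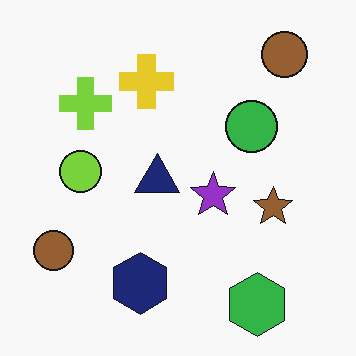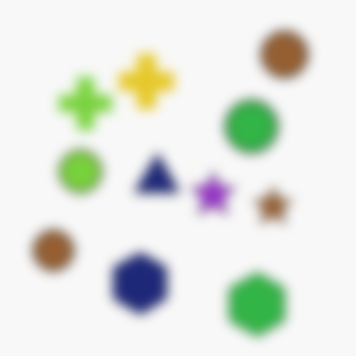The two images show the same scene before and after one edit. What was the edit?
Strongly gaussian-blurred.

Shape edges and outlines are uniformly softened across the whole image.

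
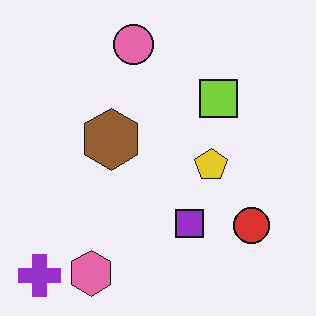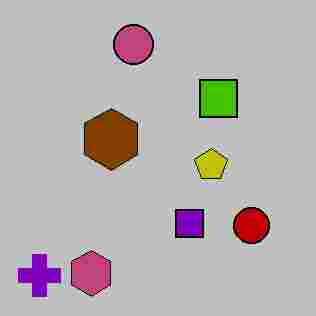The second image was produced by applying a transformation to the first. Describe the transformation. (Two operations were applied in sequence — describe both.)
It was heavily posterized to just a handful of flat colors, then heavily JPEG-compressed with obvious blocking artifacts.

Each flat color has snapped to a coarser quantized level — most visibly, the near-white background has dropped to a flat grey. Blocky 8×8 compression artifacts appear around shape edges and the flat background shows ringing — characteristic JPEG degradation.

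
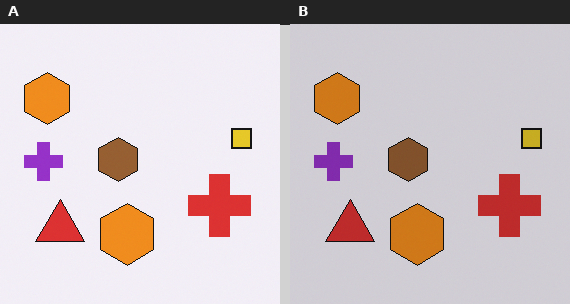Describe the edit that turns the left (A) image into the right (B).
It was slightly darkened.

Every pixel — background and shapes alike — is uniformly darkened.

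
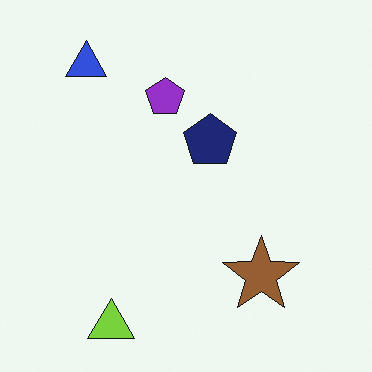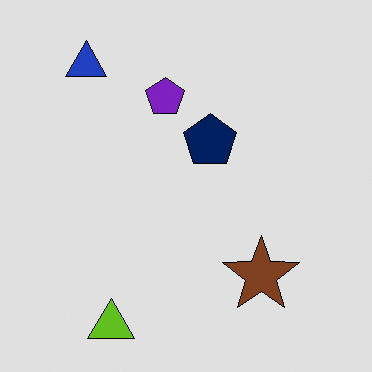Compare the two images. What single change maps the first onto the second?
The transformation is: moderately posterized.

Each flat color has snapped to a coarser quantized level — most visibly, the near-white background has dropped to a flat grey.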